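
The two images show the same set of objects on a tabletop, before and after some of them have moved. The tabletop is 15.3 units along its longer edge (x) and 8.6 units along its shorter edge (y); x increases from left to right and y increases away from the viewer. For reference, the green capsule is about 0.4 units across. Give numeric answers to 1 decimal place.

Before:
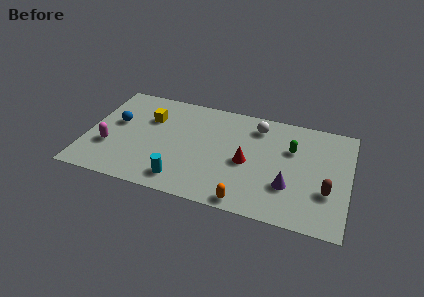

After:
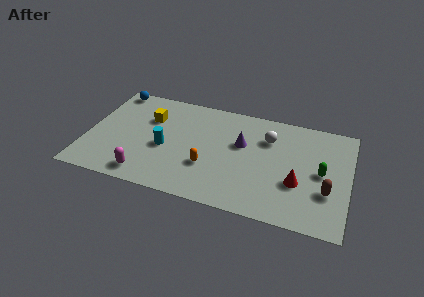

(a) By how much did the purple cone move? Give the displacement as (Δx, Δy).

(-2.9, 2.6)

The purple cone was at about (11.9, 2.7) and moved to about (9.0, 5.3).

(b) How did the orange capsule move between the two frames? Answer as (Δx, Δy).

(-2.4, 2.1)

The orange capsule started near (9.6, 0.8) and ended near (7.2, 2.9).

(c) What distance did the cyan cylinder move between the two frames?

2.6

The cyan cylinder was near (5.8, 1.4) before and (4.6, 3.7) after, so it travelled √(1.2² + 2.3²) ≈ 2.6 units.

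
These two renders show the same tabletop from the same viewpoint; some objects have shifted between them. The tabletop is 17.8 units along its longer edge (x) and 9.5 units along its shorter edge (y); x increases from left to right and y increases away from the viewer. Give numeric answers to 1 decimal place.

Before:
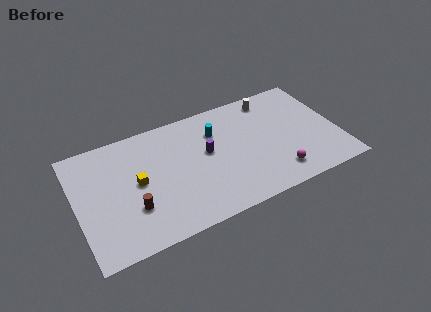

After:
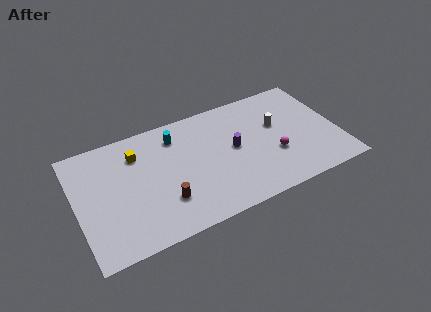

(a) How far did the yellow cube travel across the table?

2.3

The yellow cube was near (4.1, 4.9) before and (4.3, 7.2) after, so it travelled √(0.2² + 2.3²) ≈ 2.3 units.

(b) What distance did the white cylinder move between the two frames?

2.4

From (13.7, 8.2) to (13.8, 5.8), the white cylinder covered √(0.1² + 2.4²) ≈ 2.4 units.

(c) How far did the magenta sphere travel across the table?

1.6

The magenta sphere was near (13.3, 1.8) before and (13.3, 3.4) after, so it travelled √(0.0² + 1.6²) ≈ 1.6 units.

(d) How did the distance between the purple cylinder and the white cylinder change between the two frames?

-2.4

The distance was about 5.6 in the first image and 3.2 in the second, so they moved 2.4 units closer together.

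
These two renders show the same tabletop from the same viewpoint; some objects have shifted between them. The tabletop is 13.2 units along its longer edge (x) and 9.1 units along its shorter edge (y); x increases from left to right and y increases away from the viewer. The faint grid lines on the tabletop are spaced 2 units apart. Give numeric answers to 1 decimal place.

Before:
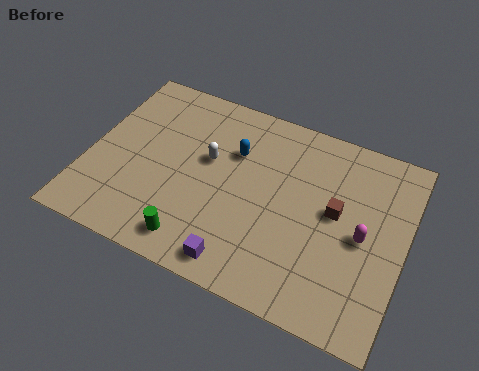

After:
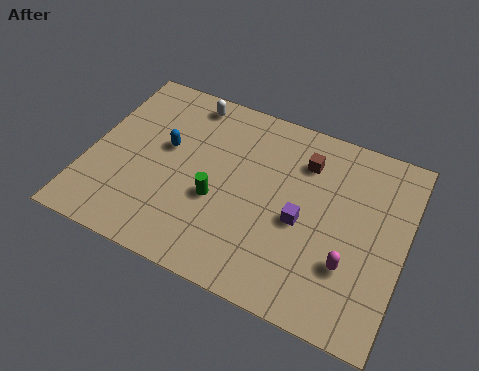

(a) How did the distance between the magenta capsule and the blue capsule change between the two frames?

+2.5

Before: roughly 5.9 units apart; after: 8.4. That's 2.5 units further apart.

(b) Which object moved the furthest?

the purple cube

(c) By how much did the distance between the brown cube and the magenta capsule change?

+3.3

Before: roughly 1.4 units apart; after: 4.7. That's 3.3 units further apart.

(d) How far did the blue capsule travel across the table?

2.9

The blue capsule was near (5.9, 6.2) before and (3.1, 5.3) after, so it travelled √(2.8² + 0.9²) ≈ 2.9 units.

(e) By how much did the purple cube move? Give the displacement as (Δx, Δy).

(2.2, 2.9)

From the two frames, the purple cube sits at roughly (6.8, 1.1) before and (9.0, 4.0) after.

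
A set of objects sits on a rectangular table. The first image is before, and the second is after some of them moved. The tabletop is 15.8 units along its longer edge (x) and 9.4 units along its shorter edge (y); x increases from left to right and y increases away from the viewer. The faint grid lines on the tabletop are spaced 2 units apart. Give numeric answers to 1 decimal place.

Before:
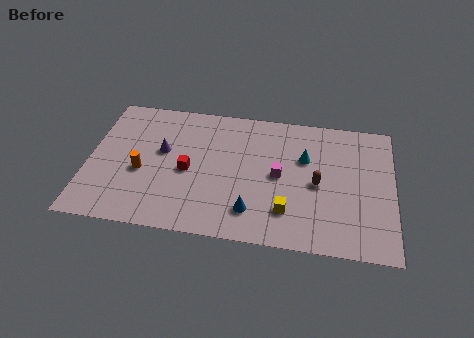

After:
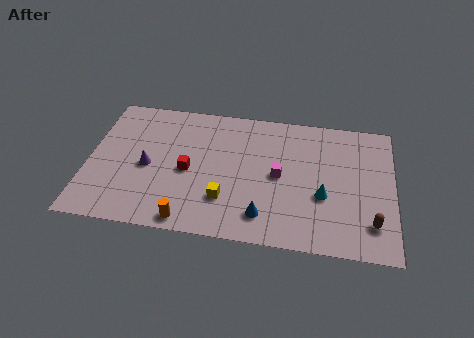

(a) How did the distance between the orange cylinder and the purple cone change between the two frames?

+2.2

Before: roughly 1.9 units apart; after: 4.1. That's 2.2 units further apart.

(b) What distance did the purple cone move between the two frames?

1.4

The purple cone was near (3.8, 5.5) before and (3.1, 4.3) after, so it travelled √(0.7² + 1.2²) ≈ 1.4 units.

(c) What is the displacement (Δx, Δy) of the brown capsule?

(2.8, -2.3)

The brown capsule was at about (11.9, 4.4) and moved to about (14.7, 2.1).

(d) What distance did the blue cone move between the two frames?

0.6

The blue cone was near (8.6, 2.0) before and (9.2, 1.8) after, so it travelled √(0.6² + 0.2²) ≈ 0.6 units.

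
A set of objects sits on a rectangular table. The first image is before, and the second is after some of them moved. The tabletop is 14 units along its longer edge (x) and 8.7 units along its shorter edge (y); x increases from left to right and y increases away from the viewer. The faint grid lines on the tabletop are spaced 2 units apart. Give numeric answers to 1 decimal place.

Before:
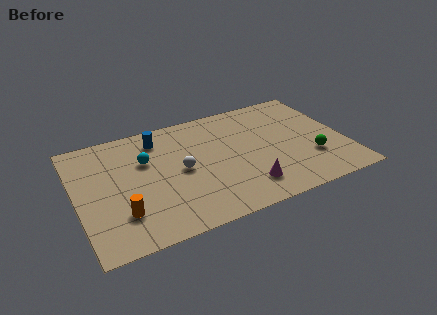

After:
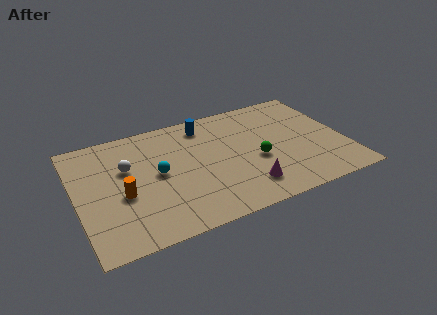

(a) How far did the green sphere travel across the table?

2.9

The green sphere was near (12.1, 2.7) before and (9.3, 3.6) after, so it travelled √(2.8² + 0.9²) ≈ 2.9 units.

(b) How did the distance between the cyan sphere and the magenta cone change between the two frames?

-1.1

Before: roughly 6.2 units apart; after: 5.1. That's 1.1 units closer together.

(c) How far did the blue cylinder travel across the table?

2.5

The blue cylinder was near (4.5, 7.1) before and (7.0, 7.3) after, so it travelled √(2.5² + 0.2²) ≈ 2.5 units.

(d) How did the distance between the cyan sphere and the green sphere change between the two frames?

-3.7

Before: roughly 8.9 units apart; after: 5.2. That's 3.7 units closer together.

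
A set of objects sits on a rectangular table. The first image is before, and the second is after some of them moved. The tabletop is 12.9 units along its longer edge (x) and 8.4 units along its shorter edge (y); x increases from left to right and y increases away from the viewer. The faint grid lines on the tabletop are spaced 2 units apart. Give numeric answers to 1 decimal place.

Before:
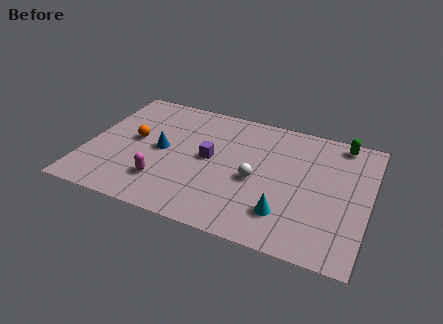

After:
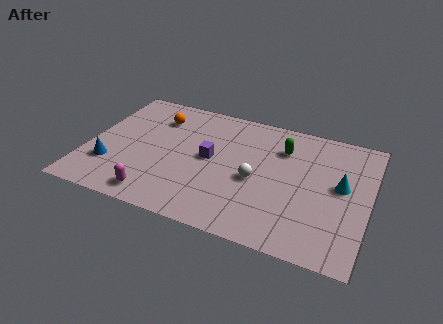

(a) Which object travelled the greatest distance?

the cyan cone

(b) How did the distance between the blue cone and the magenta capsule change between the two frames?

+0.5

The distance was about 2.1 in the first image and 2.6 in the second, so they moved 0.5 units further apart.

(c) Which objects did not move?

the purple cube and the white sphere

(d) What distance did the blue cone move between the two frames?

2.8

The blue cone moved from about (3.4, 4.2) to (1.2, 2.4), a distance of √(2.2² + 1.8²) ≈ 2.8.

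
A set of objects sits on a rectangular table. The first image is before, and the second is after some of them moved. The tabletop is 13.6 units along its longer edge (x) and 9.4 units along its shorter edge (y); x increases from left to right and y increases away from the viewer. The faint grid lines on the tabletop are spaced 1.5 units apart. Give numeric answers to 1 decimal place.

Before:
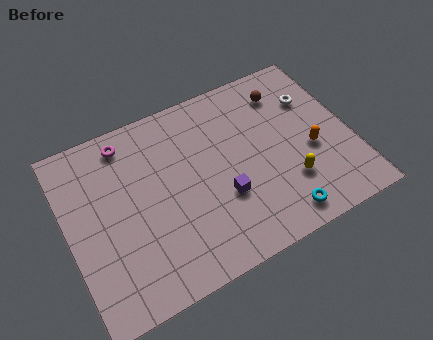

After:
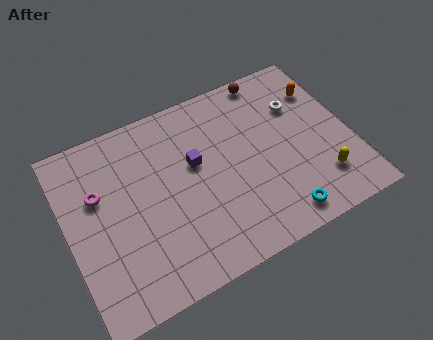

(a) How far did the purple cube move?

2.5

The purple cube was near (7.2, 3.3) before and (6.2, 5.6) after, so it travelled √(1.0² + 2.3²) ≈ 2.5 units.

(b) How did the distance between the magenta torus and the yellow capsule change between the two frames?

+2.0

Before: roughly 8.9 units apart; after: 10.9. That's 2.0 units further apart.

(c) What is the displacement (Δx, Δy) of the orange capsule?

(1.0, 3.0)

The orange capsule started near (11.6, 3.9) and ended near (12.6, 6.9).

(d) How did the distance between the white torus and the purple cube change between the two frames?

-0.6

Before: roughly 5.9 units apart; after: 5.3. That's 0.6 units closer together.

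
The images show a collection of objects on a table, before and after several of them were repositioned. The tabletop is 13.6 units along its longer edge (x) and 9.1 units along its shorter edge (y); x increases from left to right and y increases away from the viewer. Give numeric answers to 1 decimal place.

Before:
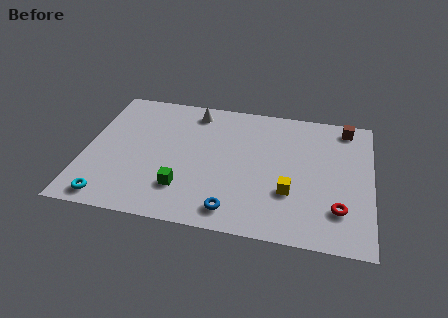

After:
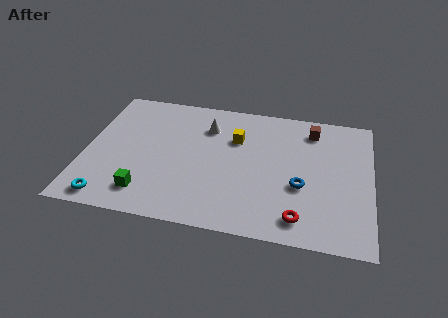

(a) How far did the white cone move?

1.2

From (5.0, 7.8) to (5.7, 6.8), the white cone covered √(0.7² + 1.0²) ≈ 1.2 units.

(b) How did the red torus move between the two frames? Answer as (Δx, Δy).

(-1.8, -0.9)

From the two frames, the red torus sits at roughly (12.1, 2.3) before and (10.3, 1.4) after.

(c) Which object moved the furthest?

the yellow cube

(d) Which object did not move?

the cyan torus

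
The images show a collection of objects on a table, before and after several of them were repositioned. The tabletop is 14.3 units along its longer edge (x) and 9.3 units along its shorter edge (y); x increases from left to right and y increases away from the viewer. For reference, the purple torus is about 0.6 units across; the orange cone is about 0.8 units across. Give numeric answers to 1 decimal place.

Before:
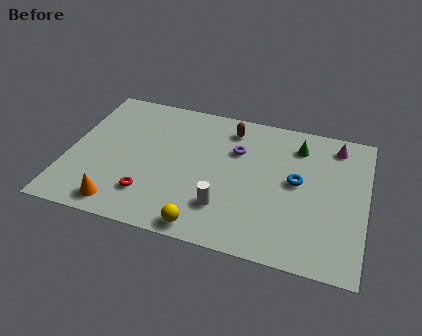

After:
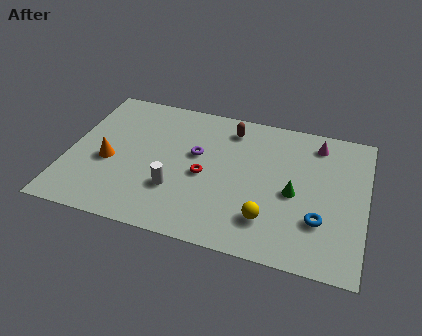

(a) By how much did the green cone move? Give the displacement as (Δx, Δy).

(0.0, -3.2)

The green cone started near (10.9, 7.4) and ended near (10.9, 4.2).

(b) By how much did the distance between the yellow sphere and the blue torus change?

-3.3

They were about 5.8 units apart before and 2.5 after — 3.3 units closer together.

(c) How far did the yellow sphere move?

3.2

The yellow sphere moved from about (6.9, 0.9) to (9.8, 2.2), a distance of √(2.9² + 1.3²) ≈ 3.2.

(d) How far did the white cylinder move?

2.5

The white cylinder moved from about (7.7, 2.4) to (5.3, 2.9), a distance of √(2.4² + 0.5²) ≈ 2.5.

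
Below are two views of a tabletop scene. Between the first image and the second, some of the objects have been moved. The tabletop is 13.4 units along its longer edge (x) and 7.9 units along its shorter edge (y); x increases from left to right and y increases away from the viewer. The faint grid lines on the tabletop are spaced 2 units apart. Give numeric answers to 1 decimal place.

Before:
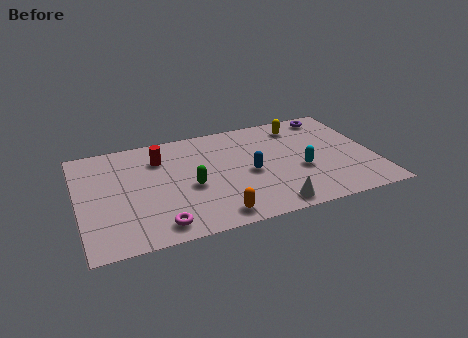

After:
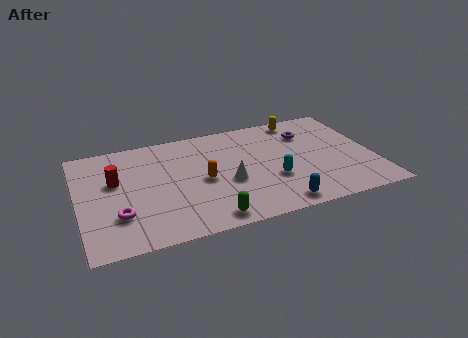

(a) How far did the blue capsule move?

2.9

From (7.7, 3.6) to (8.7, 0.9), the blue capsule covered √(1.0² + 2.7²) ≈ 2.9 units.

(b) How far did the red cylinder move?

2.4

The red cylinder was near (3.8, 5.9) before and (1.7, 4.8) after, so it travelled √(2.1² + 1.1²) ≈ 2.4 units.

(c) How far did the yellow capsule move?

0.5

The yellow capsule moved from about (10.3, 6.5) to (10.4, 7.0), a distance of √(0.1² + 0.5²) ≈ 0.5.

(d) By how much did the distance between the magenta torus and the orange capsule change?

+1.6

Before: roughly 2.5 units apart; after: 4.1. That's 1.6 units further apart.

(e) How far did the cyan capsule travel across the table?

1.3

The cyan capsule moved from about (10.0, 3.1) to (8.7, 2.8), a distance of √(1.3² + 0.3²) ≈ 1.3.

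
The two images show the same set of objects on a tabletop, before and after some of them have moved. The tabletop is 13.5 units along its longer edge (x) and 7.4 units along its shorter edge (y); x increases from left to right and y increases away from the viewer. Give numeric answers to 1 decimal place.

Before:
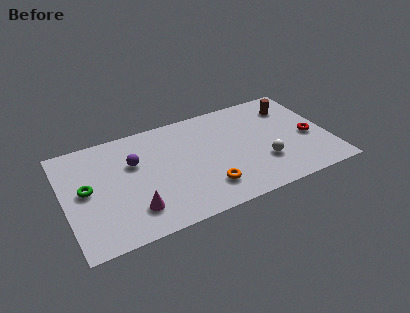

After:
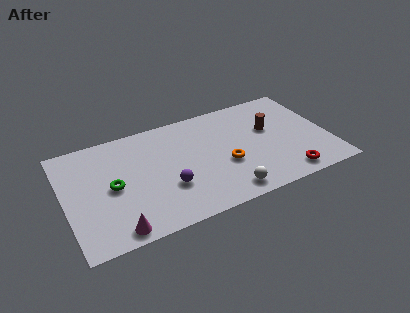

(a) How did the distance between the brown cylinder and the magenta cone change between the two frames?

-0.4

The distance was about 9.5 in the first image and 9.1 in the second, so they moved 0.4 units closer together.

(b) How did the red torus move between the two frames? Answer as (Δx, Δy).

(-1.5, -2.2)

The red torus started near (12.5, 3.2) and ended near (11.0, 1.0).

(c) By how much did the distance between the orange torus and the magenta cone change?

+2.5

Before: roughly 3.7 units apart; after: 6.2. That's 2.5 units further apart.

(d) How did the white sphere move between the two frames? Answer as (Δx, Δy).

(-2.1, -1.3)

The white sphere started near (10.0, 2.3) and ended near (7.9, 1.0).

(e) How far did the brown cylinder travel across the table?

1.8

The brown cylinder was near (11.9, 5.7) before and (10.6, 4.5) after, so it travelled √(1.3² + 1.2²) ≈ 1.8 units.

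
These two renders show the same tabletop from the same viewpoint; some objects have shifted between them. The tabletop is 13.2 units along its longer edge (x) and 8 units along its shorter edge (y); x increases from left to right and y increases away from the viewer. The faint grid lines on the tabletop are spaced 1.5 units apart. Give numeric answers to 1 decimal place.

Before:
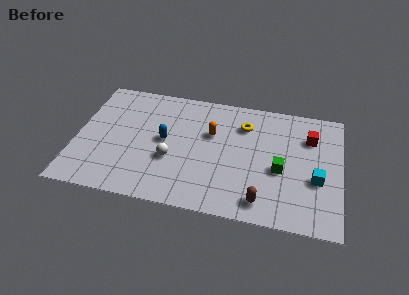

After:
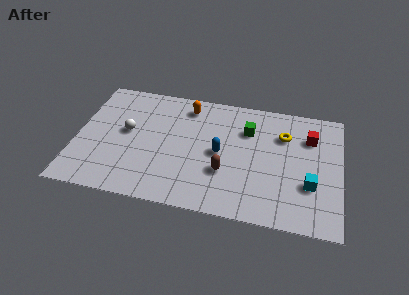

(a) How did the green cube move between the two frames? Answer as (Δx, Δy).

(-1.7, 2.3)

The green cube was at about (10.2, 3.4) and moved to about (8.5, 5.7).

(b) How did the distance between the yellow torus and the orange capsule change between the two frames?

+3.2

Before: roughly 1.8 units apart; after: 5.0. That's 3.2 units further apart.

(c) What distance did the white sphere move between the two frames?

2.7

The white sphere moved from about (4.8, 3.0) to (2.5, 4.4), a distance of √(2.3² + 1.4²) ≈ 2.7.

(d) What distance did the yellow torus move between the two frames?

2.0

The yellow torus moved from about (8.3, 6.0) to (10.3, 5.7), a distance of √(2.0² + 0.3²) ≈ 2.0.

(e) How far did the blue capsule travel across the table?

2.8

The blue capsule moved from about (4.4, 4.2) to (7.2, 3.9), a distance of √(2.8² + 0.3²) ≈ 2.8.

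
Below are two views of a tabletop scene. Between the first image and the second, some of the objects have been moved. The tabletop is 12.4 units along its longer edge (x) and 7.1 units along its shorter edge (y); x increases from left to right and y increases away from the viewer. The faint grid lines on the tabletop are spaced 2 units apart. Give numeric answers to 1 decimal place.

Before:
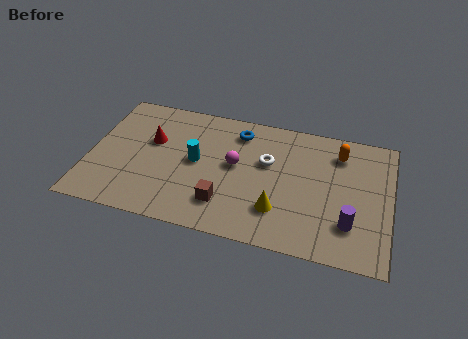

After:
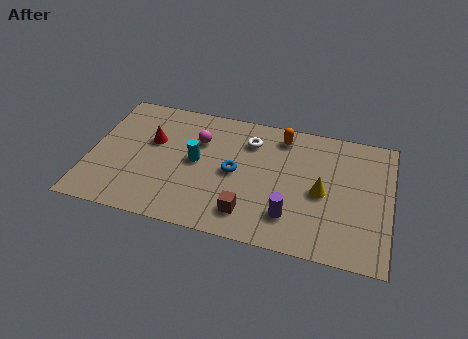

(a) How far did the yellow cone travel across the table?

2.2

The yellow cone moved from about (7.9, 1.9) to (9.6, 3.3), a distance of √(1.7² + 1.4²) ≈ 2.2.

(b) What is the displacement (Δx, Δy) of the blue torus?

(0.0, -2.3)

The blue torus was at about (6.0, 5.8) and moved to about (6.0, 3.5).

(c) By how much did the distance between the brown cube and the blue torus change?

-1.9

Before: roughly 4.1 units apart; after: 2.2. That's 1.9 units closer together.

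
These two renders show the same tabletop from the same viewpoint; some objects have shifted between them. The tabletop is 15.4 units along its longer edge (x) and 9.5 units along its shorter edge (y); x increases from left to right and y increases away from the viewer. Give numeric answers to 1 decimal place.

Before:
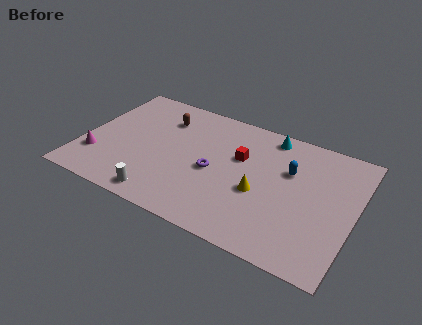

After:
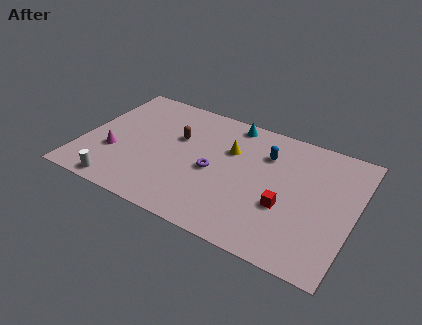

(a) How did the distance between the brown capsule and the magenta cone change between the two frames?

-1.3

They were about 5.6 units apart before and 4.3 after — 1.3 units closer together.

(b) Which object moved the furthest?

the red cube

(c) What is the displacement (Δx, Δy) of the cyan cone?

(-2.2, 0.1)

The cyan cone was at about (10.2, 8.4) and moved to about (8.0, 8.5).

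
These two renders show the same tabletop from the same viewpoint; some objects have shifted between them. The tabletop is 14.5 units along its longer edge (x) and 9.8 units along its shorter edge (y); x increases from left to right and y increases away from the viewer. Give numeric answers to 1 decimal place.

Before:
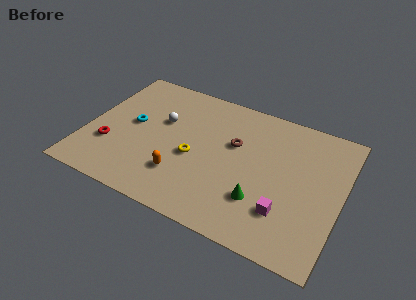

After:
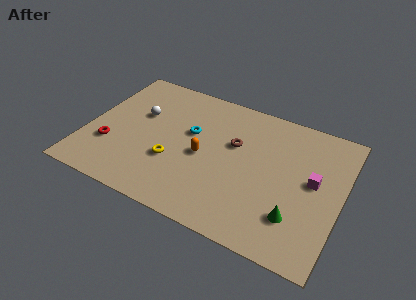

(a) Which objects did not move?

the brown torus and the red torus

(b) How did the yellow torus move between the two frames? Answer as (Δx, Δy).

(-1.1, -0.8)

The yellow torus started near (6.2, 4.2) and ended near (5.1, 3.4).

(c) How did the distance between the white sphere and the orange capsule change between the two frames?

+0.4

Before: roughly 3.8 units apart; after: 4.2. That's 0.4 units further apart.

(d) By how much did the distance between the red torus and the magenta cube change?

+1.5

Before: roughly 10.1 units apart; after: 11.6. That's 1.5 units further apart.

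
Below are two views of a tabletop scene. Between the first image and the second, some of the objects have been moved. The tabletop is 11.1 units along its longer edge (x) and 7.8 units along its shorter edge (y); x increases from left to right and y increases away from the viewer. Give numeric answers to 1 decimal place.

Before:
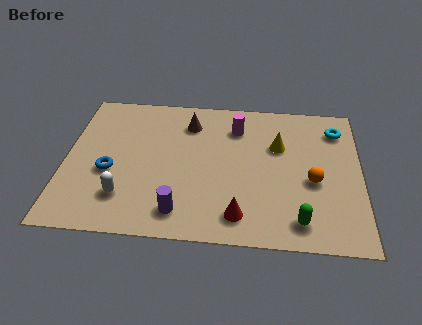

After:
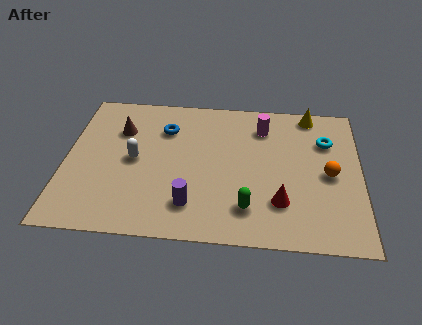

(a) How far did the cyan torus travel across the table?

0.8

The cyan torus moved from about (10.2, 6.2) to (9.8, 5.5), a distance of √(0.4² + 0.7²) ≈ 0.8.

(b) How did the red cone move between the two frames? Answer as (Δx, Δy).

(1.5, 0.8)

The red cone started near (6.6, 1.3) and ended near (8.1, 2.1).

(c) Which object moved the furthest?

the blue torus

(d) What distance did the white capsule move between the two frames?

2.0

The white capsule moved from about (2.3, 1.9) to (2.6, 3.9), a distance of √(0.3² + 2.0²) ≈ 2.0.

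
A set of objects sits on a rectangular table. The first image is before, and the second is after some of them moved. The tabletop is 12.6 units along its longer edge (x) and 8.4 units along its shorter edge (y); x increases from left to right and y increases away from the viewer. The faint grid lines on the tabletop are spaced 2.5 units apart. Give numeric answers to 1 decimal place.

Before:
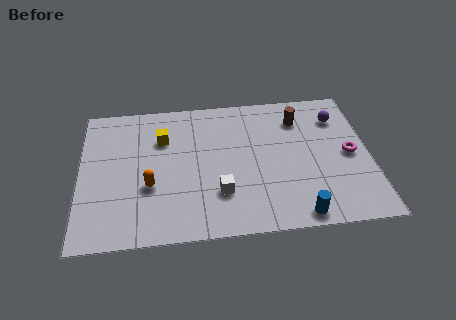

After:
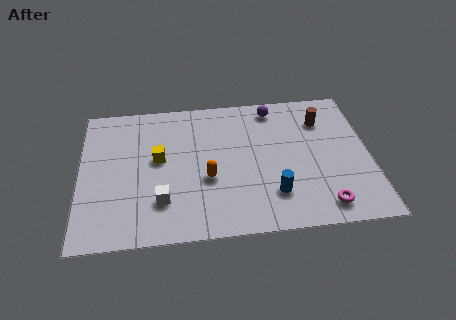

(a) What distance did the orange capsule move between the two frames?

2.5

From (3.0, 3.1) to (5.5, 3.3), the orange capsule covered √(2.5² + 0.2²) ≈ 2.5 units.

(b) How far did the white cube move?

2.5

From (6.0, 2.4) to (3.5, 2.2), the white cube covered √(2.5² + 0.2²) ≈ 2.5 units.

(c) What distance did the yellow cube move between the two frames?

1.2

From (3.6, 5.9) to (3.4, 4.7), the yellow cube covered √(0.2² + 1.2²) ≈ 1.2 units.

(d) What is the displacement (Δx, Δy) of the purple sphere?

(-2.8, 0.9)

From the two frames, the purple sphere sits at roughly (11.3, 6.4) before and (8.5, 7.3) after.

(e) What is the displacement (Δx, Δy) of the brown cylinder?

(1.0, -0.2)

From the two frames, the brown cylinder sits at roughly (9.6, 6.5) before and (10.6, 6.3) after.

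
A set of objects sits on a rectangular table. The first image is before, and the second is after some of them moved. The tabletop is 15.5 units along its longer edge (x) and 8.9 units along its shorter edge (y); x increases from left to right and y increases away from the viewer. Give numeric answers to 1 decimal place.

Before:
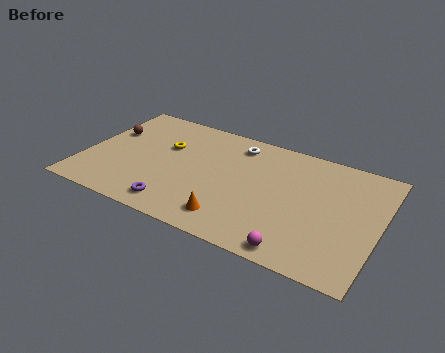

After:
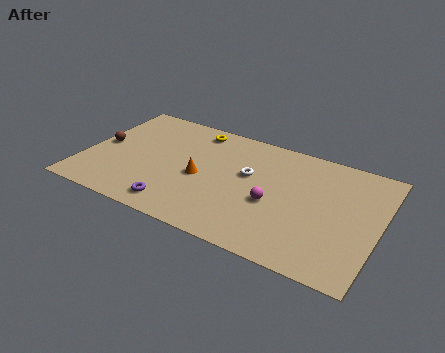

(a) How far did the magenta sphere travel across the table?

3.2

From (11.7, 0.9) to (10.1, 3.7), the magenta sphere covered √(1.6² + 2.8²) ≈ 3.2 units.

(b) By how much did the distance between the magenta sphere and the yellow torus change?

-2.8

They were about 9.0 units apart before and 6.2 after — 2.8 units closer together.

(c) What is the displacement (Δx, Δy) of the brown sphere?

(-0.2, -1.2)

The brown sphere was at about (1.0, 5.7) and moved to about (0.8, 4.5).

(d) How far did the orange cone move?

3.1

The orange cone moved from about (8.2, 1.6) to (6.2, 4.0), a distance of √(2.0² + 2.4²) ≈ 3.1.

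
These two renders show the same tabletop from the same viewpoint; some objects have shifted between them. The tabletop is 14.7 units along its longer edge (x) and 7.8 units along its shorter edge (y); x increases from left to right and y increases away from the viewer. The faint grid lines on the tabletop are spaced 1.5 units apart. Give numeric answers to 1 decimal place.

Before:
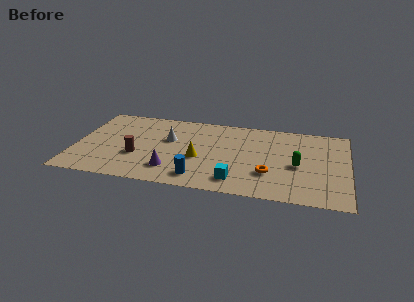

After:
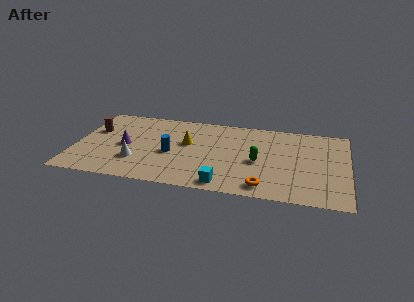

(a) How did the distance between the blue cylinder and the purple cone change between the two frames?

+0.9

They were about 1.6 units apart before and 2.5 after — 0.9 units further apart.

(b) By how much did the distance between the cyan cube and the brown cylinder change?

+2.8

Before: roughly 5.6 units apart; after: 8.4. That's 2.8 units further apart.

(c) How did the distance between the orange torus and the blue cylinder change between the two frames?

+1.7

They were about 3.9 units apart before and 5.6 after — 1.7 units further apart.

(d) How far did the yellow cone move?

1.6

The yellow cone was near (6.7, 3.2) before and (6.0, 4.6) after, so it travelled √(0.7² + 1.4²) ≈ 1.6 units.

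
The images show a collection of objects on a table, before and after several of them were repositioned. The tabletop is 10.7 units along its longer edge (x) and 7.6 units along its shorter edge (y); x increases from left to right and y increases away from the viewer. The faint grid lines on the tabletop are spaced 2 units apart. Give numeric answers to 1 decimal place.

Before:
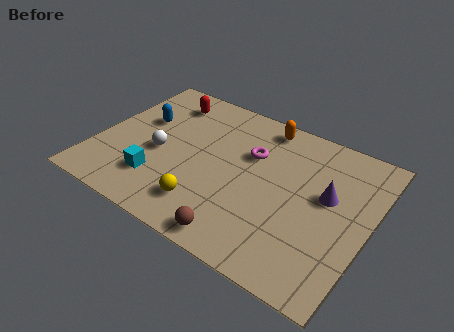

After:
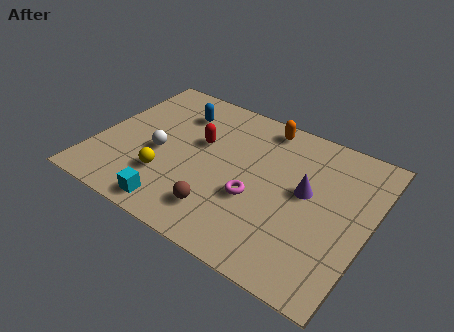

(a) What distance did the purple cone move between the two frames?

0.8

The purple cone moved from about (9.0, 4.4) to (8.2, 4.2), a distance of √(0.8² + 0.2²) ≈ 0.8.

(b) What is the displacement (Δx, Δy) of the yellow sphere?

(-1.7, 0.6)

The yellow sphere was at about (4.7, 1.6) and moved to about (3.0, 2.2).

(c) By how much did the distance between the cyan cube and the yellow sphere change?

-0.6

The distance was about 2.0 in the first image and 1.4 in the second, so they moved 0.6 units closer together.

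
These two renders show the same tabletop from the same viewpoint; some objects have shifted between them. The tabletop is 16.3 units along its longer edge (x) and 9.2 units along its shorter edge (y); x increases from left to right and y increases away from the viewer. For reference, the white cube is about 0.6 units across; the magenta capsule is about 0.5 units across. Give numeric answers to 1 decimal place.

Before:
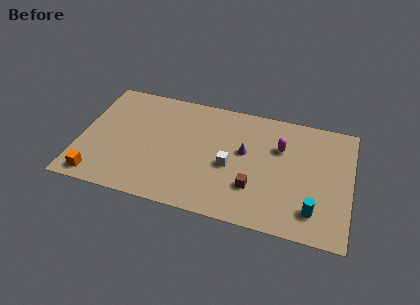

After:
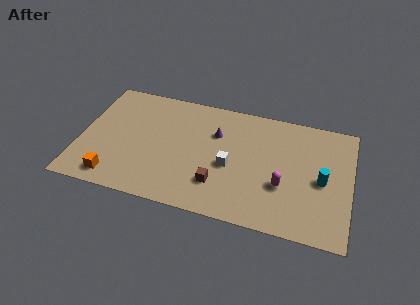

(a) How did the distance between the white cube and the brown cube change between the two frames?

-0.3

The distance was about 2.0 in the first image and 1.7 in the second, so they moved 0.3 units closer together.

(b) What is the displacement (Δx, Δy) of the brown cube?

(-2.1, -0.3)

The brown cube was at about (10.6, 2.7) and moved to about (8.5, 2.4).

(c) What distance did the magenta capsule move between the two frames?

2.9

From (12.0, 6.2) to (12.3, 3.3), the magenta capsule covered √(0.3² + 2.9²) ≈ 2.9 units.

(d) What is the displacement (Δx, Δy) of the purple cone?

(-1.8, 1.0)

The purple cone was at about (9.9, 5.3) and moved to about (8.1, 6.3).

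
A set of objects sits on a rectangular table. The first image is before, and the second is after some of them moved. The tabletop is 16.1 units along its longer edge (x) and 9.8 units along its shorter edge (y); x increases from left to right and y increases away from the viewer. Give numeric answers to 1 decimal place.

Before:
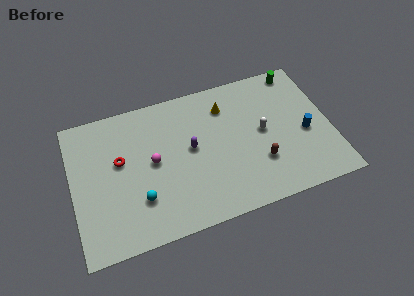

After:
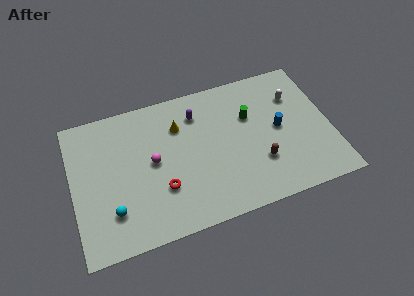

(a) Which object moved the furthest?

the green cylinder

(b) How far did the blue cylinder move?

1.8

The blue cylinder moved from about (14.5, 4.2) to (12.9, 5.0), a distance of √(1.6² + 0.8²) ≈ 1.8.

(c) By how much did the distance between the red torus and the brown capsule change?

-2.8

They were about 8.9 units apart before and 6.1 after — 2.8 units closer together.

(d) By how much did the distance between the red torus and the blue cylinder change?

-3.9

They were about 11.6 units apart before and 7.7 after — 3.9 units closer together.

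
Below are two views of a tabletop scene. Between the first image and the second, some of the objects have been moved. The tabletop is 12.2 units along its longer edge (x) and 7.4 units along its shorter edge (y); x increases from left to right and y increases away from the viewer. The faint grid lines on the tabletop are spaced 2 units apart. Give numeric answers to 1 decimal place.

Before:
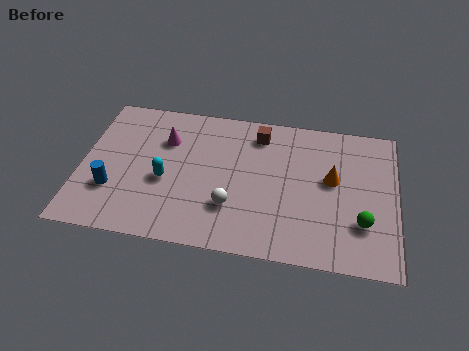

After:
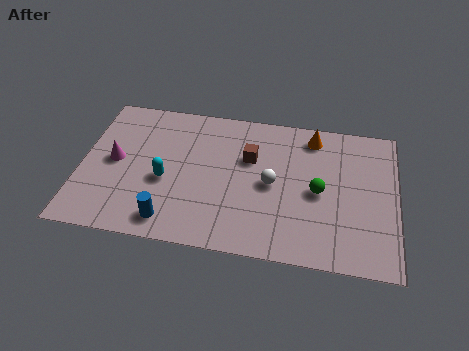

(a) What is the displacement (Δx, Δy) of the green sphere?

(-1.7, 1.3)

The green sphere was at about (10.9, 2.2) and moved to about (9.2, 3.5).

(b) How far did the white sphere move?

2.1

From (5.9, 2.2) to (7.4, 3.6), the white sphere covered √(1.5² + 1.4²) ≈ 2.1 units.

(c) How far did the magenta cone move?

2.4

The magenta cone was near (3.2, 5.2) before and (1.3, 3.8) after, so it travelled √(1.9² + 1.4²) ≈ 2.4 units.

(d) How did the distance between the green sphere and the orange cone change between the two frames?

+0.5

Before: roughly 2.3 units apart; after: 2.8. That's 0.5 units further apart.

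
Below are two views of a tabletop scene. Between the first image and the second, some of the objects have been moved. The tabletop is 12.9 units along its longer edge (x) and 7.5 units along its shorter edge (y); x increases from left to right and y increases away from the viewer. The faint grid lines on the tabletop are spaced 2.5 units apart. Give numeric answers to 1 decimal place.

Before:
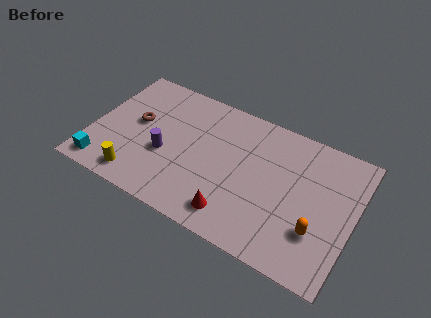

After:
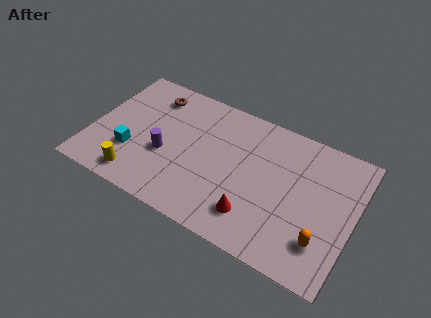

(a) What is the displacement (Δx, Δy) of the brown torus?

(0.5, 1.9)

The brown torus was at about (2.1, 4.2) and moved to about (2.6, 6.1).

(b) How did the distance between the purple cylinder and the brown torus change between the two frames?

+1.3

They were about 2.0 units apart before and 3.3 after — 1.3 units further apart.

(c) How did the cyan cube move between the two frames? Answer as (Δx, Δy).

(1.2, 1.4)

From the two frames, the cyan cube sits at roughly (0.9, 1.0) before and (2.1, 2.4) after.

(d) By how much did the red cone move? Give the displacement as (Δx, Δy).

(0.9, 0.4)

The red cone was at about (7.4, 1.3) and moved to about (8.3, 1.7).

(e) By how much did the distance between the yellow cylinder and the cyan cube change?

-0.3

Before: roughly 1.7 units apart; after: 1.4. That's 0.3 units closer together.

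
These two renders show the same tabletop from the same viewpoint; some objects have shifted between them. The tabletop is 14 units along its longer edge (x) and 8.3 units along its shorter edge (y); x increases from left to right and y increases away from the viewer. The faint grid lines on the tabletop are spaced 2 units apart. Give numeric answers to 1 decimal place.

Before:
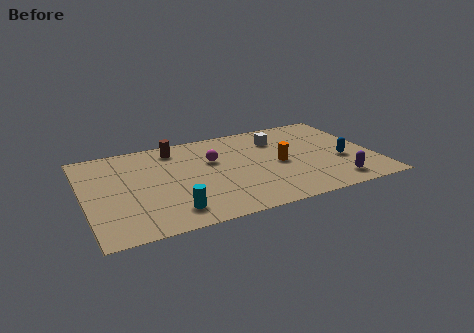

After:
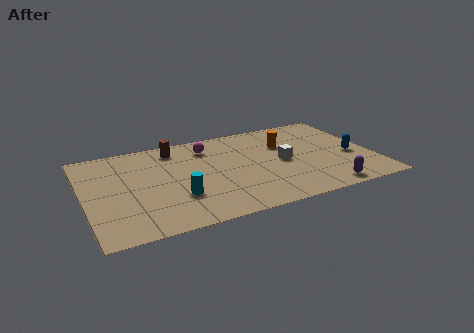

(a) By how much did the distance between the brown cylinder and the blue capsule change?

+0.4

Before: roughly 8.7 units apart; after: 9.1. That's 0.4 units further apart.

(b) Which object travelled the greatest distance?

the white cube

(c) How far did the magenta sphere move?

1.3

The magenta sphere was near (6.3, 5.3) before and (6.2, 6.6) after, so it travelled √(0.1² + 1.3²) ≈ 1.3 units.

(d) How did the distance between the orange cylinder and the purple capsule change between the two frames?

+1.4

They were about 3.5 units apart before and 4.9 after — 1.4 units further apart.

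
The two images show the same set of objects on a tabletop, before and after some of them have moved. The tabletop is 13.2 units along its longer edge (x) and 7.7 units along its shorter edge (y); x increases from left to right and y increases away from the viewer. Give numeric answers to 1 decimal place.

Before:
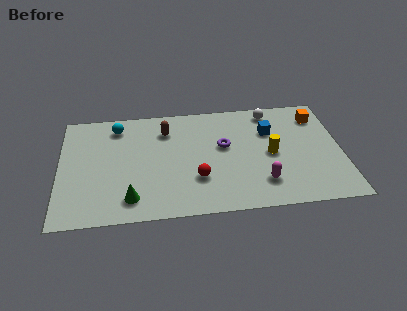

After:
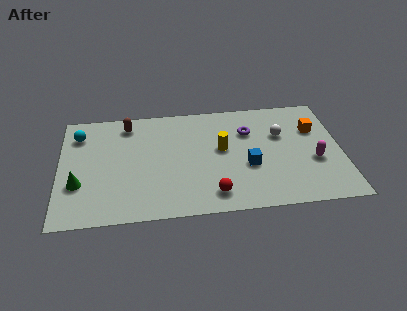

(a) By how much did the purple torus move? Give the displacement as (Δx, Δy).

(1.2, 0.9)

From the two frames, the purple torus sits at roughly (7.7, 4.5) before and (8.9, 5.4) after.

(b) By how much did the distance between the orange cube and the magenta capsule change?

-2.9

The distance was about 5.1 in the first image and 2.2 in the second, so they moved 2.9 units closer together.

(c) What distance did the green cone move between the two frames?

2.7

From (3.3, 1.4) to (0.9, 2.6), the green cone covered √(2.4² + 1.2²) ≈ 2.7 units.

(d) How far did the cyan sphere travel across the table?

1.8

From (2.7, 6.4) to (0.9, 6.0), the cyan sphere covered √(1.8² + 0.4²) ≈ 1.8 units.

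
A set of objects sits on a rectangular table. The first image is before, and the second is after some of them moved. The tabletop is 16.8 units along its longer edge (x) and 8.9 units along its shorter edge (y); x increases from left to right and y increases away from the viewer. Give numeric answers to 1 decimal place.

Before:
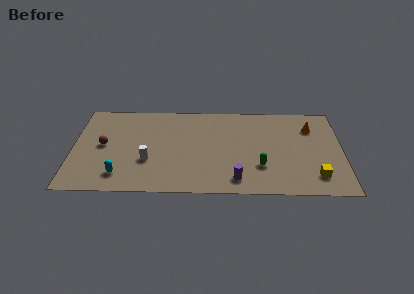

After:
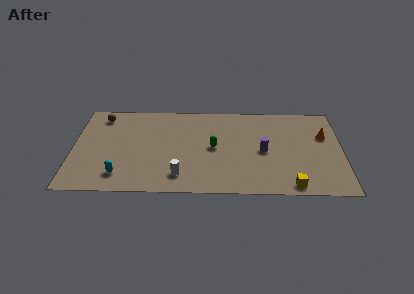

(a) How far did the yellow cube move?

1.7

From (15.1, 1.8) to (13.6, 0.9), the yellow cube covered √(1.5² + 0.9²) ≈ 1.7 units.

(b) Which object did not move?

the cyan capsule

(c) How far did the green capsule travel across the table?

3.4

From (11.7, 2.7) to (8.8, 4.5), the green capsule covered √(2.9² + 1.8²) ≈ 3.4 units.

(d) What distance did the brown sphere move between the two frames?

2.9

The brown sphere was near (1.9, 4.6) before and (1.7, 7.5) after, so it travelled √(0.2² + 2.9²) ≈ 2.9 units.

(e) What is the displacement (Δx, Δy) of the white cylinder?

(2.0, -1.4)

The white cylinder started near (4.7, 3.1) and ended near (6.7, 1.7).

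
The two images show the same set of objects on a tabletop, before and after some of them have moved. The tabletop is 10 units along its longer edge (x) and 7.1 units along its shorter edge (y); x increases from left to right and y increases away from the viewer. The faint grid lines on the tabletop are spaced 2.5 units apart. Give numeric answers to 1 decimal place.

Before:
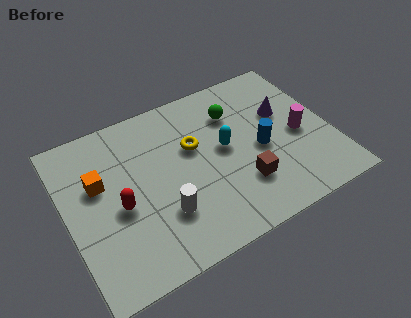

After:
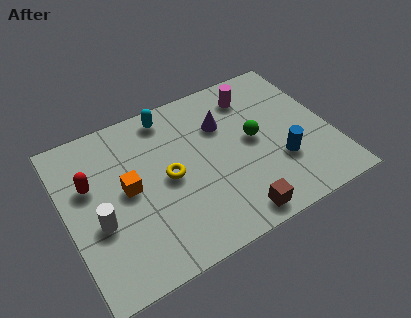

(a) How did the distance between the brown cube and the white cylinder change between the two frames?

+2.2

Before: roughly 3.0 units apart; after: 5.2. That's 2.2 units further apart.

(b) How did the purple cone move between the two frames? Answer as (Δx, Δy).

(-2.3, 0.5)

From the two frames, the purple cone sits at roughly (8.4, 4.4) before and (6.1, 4.9) after.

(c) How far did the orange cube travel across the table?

1.2

From (1.3, 4.4) to (2.3, 3.7), the orange cube covered √(1.0² + 0.7²) ≈ 1.2 units.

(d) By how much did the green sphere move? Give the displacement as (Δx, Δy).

(0.5, -1.5)

The green sphere was at about (6.6, 5.2) and moved to about (7.1, 3.7).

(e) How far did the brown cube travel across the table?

1.3

The brown cube was near (6.4, 2.0) before and (5.9, 0.8) after, so it travelled √(0.5² + 1.2²) ≈ 1.3 units.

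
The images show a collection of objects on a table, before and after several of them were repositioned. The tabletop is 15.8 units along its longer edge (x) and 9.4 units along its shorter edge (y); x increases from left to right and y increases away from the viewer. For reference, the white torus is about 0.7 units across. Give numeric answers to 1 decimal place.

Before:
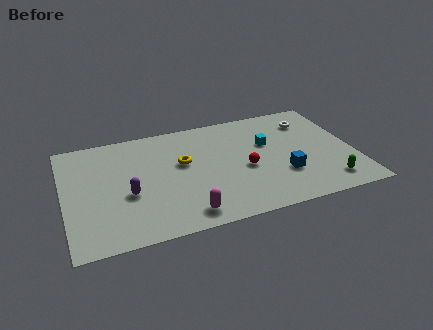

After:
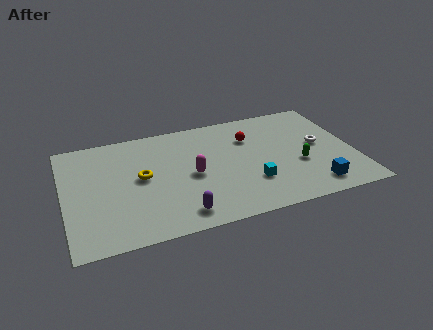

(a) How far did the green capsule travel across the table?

2.4

The green capsule was near (14.1, 1.6) before and (12.7, 3.6) after, so it travelled √(1.4² + 2.0²) ≈ 2.4 units.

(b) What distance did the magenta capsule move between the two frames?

3.2

The magenta capsule moved from about (6.3, 1.3) to (6.9, 4.4), a distance of √(0.6² + 3.1²) ≈ 3.2.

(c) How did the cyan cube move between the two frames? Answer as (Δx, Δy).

(-1.2, -3.1)

The cyan cube started near (11.2, 5.9) and ended near (10.0, 2.8).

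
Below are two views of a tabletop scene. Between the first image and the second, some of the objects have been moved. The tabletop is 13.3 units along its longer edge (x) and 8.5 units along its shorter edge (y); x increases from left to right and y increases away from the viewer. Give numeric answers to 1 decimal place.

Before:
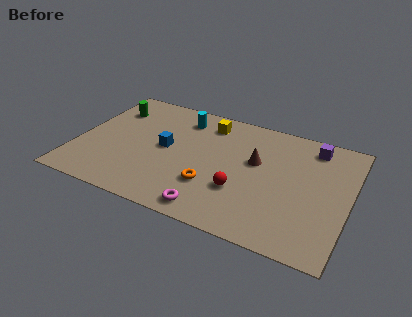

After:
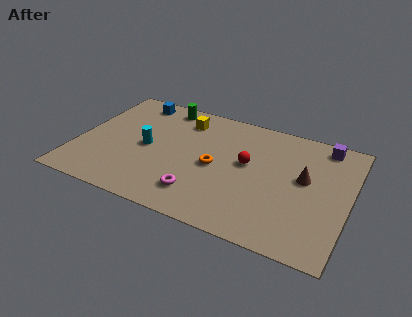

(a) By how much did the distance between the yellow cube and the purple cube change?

+1.7

Before: roughly 5.2 units apart; after: 6.9. That's 1.7 units further apart.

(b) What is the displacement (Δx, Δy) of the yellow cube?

(-1.2, -0.2)

From the two frames, the yellow cube sits at roughly (6.1, 7.0) before and (4.9, 6.8) after.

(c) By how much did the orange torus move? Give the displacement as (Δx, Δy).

(0.0, 1.4)

The orange torus started near (6.8, 2.6) and ended near (6.8, 4.0).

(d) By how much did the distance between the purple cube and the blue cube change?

+2.0

They were about 7.5 units apart before and 9.5 after — 2.0 units further apart.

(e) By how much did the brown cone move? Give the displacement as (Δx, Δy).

(2.4, -0.3)

From the two frames, the brown cone sits at roughly (8.7, 5.1) before and (11.1, 4.8) after.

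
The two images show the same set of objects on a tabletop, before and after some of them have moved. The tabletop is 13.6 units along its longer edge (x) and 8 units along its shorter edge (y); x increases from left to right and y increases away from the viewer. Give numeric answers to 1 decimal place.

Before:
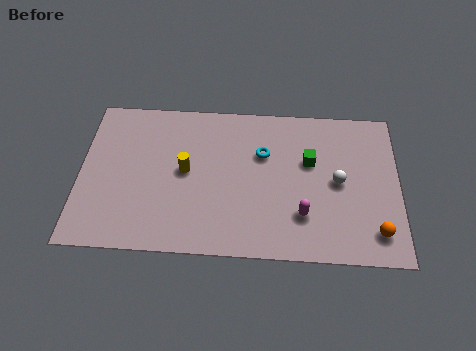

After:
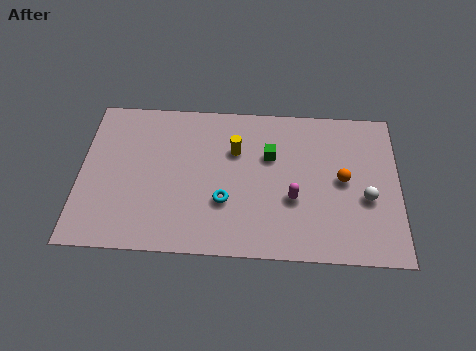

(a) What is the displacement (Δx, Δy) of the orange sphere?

(-1.4, 2.6)

The orange sphere started near (12.6, 1.5) and ended near (11.2, 4.1).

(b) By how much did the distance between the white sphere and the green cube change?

+3.0

Before: roughly 1.6 units apart; after: 4.6. That's 3.0 units further apart.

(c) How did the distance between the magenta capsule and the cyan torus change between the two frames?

-0.6

They were about 3.5 units apart before and 2.9 after — 0.6 units closer together.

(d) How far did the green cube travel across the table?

1.7

From (9.8, 5.0) to (8.1, 5.2), the green cube covered √(1.7² + 0.2²) ≈ 1.7 units.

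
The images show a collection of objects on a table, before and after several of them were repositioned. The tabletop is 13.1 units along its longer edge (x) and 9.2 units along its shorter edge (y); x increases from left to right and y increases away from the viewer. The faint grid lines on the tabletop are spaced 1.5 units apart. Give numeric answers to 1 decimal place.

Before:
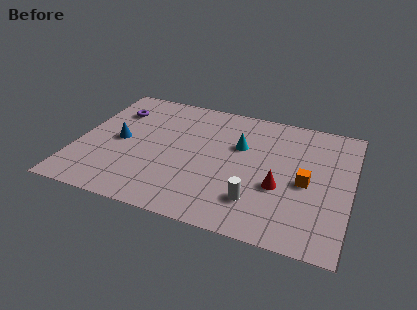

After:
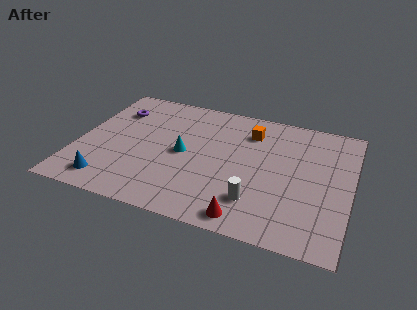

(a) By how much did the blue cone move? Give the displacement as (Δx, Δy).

(-0.2, -3.1)

The blue cone was at about (2.0, 4.5) and moved to about (1.8, 1.4).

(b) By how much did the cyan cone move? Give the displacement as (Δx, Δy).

(-2.6, -1.4)

The cyan cone started near (7.7, 5.9) and ended near (5.1, 4.5).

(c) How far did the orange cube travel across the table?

4.1

The orange cube was near (11.0, 4.2) before and (8.1, 7.1) after, so it travelled √(2.9² + 2.9²) ≈ 4.1 units.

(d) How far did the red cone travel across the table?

2.8

The red cone was near (9.8, 3.5) before and (8.5, 1.0) after, so it travelled √(1.3² + 2.5²) ≈ 2.8 units.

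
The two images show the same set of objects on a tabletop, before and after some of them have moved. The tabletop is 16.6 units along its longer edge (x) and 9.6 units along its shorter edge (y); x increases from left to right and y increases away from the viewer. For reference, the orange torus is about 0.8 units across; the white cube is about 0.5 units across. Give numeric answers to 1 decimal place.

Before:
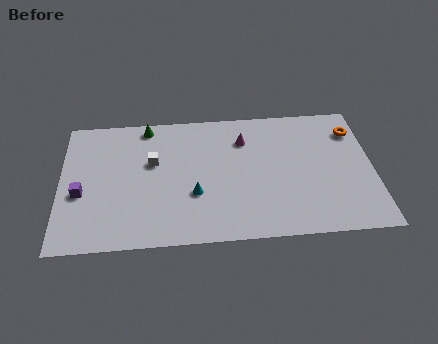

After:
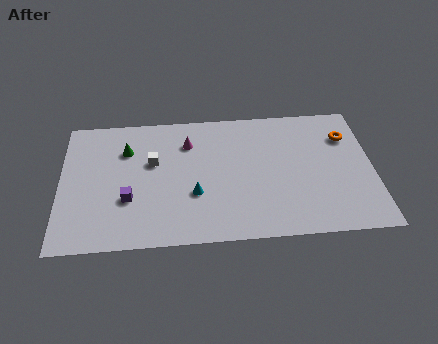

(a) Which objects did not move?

the white cube and the cyan cone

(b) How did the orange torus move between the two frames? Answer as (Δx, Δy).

(-0.4, -0.4)

The orange torus was at about (15.7, 7.4) and moved to about (15.3, 7.0).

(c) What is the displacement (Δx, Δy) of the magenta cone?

(-3.0, 0.0)

The magenta cone started near (9.8, 7.2) and ended near (6.8, 7.2).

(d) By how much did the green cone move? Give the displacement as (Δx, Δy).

(-1.1, -1.7)

From the two frames, the green cone sits at roughly (4.6, 8.6) before and (3.5, 6.9) after.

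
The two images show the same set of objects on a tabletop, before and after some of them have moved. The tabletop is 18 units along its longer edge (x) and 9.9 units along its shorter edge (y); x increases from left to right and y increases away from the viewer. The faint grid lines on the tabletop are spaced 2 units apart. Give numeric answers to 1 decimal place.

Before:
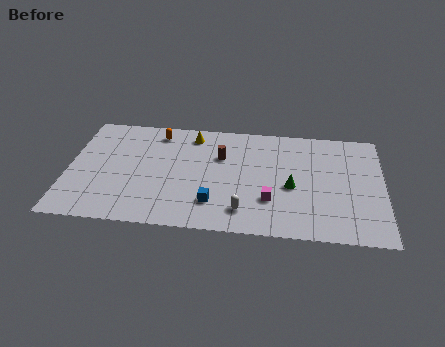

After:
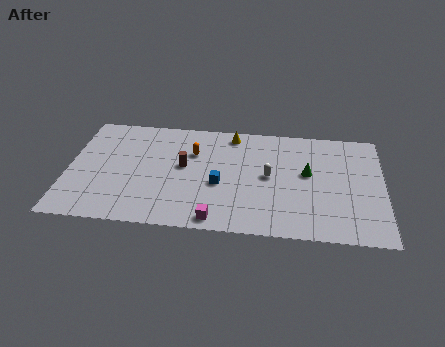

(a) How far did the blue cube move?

1.7

From (8.4, 2.4) to (8.7, 4.1), the blue cube covered √(0.3² + 1.7²) ≈ 1.7 units.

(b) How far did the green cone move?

1.6

The green cone was near (12.8, 4.3) before and (13.7, 5.6) after, so it travelled √(0.9² + 1.3²) ≈ 1.6 units.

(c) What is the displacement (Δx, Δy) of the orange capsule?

(2.1, -1.6)

From the two frames, the orange capsule sits at roughly (5.0, 8.4) before and (7.1, 6.8) after.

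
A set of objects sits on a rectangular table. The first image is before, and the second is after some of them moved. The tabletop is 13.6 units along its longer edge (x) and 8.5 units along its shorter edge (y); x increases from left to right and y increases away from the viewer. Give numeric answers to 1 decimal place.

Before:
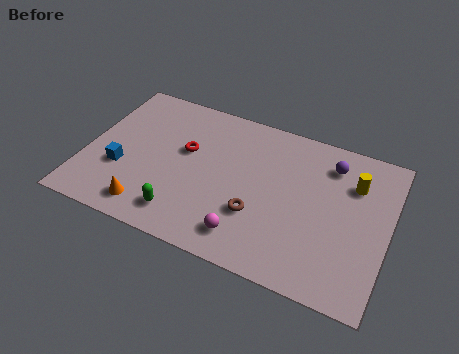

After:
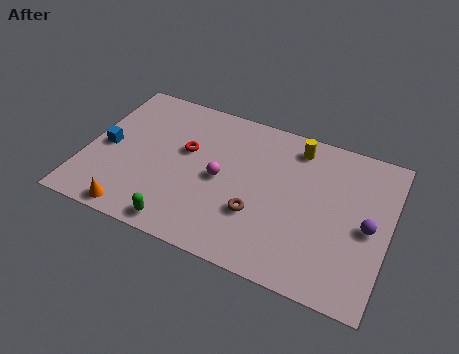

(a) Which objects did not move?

the brown torus and the red torus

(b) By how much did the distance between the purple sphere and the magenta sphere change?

+0.4

Before: roughly 6.2 units apart; after: 6.6. That's 0.4 units further apart.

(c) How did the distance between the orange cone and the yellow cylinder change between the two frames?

-0.7

The distance was about 9.9 in the first image and 9.2 in the second, so they moved 0.7 units closer together.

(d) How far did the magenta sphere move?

3.0

The magenta sphere was near (7.6, 1.5) before and (6.1, 4.1) after, so it travelled √(1.5² + 2.6²) ≈ 3.0 units.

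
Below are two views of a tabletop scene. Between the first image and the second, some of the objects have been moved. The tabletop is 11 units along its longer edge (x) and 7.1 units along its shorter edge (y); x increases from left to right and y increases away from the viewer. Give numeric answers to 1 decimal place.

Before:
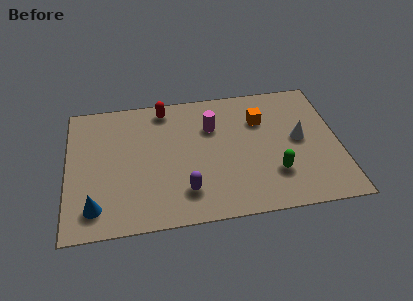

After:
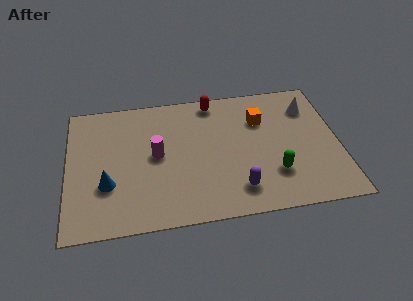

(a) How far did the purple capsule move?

2.1

The purple capsule was near (4.7, 1.6) before and (6.8, 1.4) after, so it travelled √(2.1² + 0.2²) ≈ 2.1 units.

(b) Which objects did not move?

the orange cube and the green capsule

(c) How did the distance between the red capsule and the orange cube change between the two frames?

-1.8

They were about 4.1 units apart before and 2.3 after — 1.8 units closer together.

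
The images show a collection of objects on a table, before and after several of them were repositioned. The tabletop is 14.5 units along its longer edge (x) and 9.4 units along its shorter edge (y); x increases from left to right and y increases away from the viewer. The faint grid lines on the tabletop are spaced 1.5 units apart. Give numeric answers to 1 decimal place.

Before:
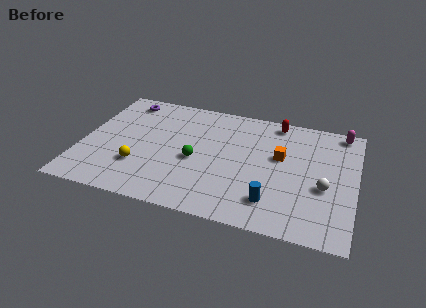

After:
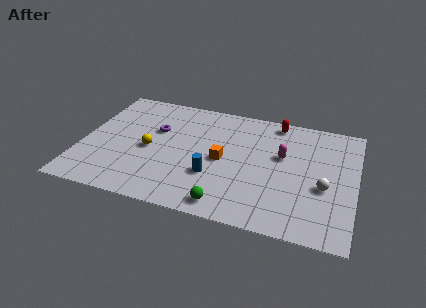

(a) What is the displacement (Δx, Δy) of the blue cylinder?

(-3.2, 1.1)

The blue cylinder was at about (10.3, 2.0) and moved to about (7.1, 3.1).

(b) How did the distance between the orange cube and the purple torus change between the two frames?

-5.0

They were about 9.0 units apart before and 4.0 after — 5.0 units closer together.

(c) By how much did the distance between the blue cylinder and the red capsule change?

-0.3

They were about 6.4 units apart before and 6.1 after — 0.3 units closer together.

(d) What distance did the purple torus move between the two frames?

2.8

The purple torus moved from about (1.9, 8.1) to (3.8, 6.0), a distance of √(1.9² + 2.1²) ≈ 2.8.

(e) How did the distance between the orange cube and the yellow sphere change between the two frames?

-3.9

Before: roughly 7.8 units apart; after: 3.9. That's 3.9 units closer together.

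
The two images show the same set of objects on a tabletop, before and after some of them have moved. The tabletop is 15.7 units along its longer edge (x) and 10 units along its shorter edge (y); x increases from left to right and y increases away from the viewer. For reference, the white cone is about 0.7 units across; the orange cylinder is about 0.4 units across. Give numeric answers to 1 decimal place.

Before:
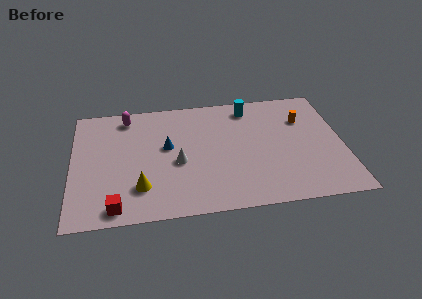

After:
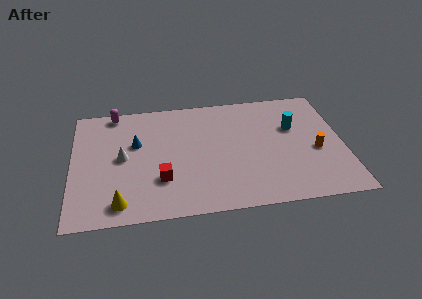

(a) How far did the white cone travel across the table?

3.3

The white cone moved from about (6.1, 4.3) to (2.9, 5.1), a distance of √(3.2² + 0.8²) ≈ 3.3.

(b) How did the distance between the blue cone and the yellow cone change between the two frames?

+1.3

The distance was about 3.6 in the first image and 4.9 in the second, so they moved 1.3 units further apart.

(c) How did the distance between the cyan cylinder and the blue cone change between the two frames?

+3.6

Before: roughly 5.6 units apart; after: 9.2. That's 3.6 units further apart.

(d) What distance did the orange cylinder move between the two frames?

2.9

The orange cylinder moved from about (13.5, 7.0) to (14.1, 4.2), a distance of √(0.6² + 2.8²) ≈ 2.9.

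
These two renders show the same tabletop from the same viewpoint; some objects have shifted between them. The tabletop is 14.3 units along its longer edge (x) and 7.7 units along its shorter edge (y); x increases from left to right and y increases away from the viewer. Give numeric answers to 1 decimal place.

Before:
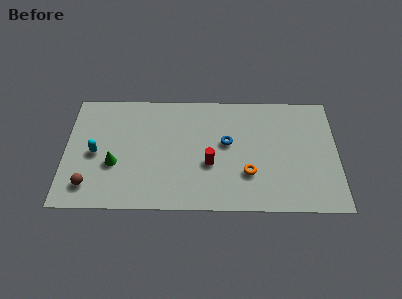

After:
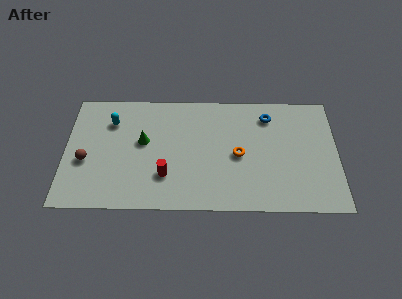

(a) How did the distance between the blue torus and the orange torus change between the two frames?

+0.8

Before: roughly 2.3 units apart; after: 3.1. That's 0.8 units further apart.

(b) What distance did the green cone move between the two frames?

2.1

From (2.6, 2.9) to (4.1, 4.4), the green cone covered √(1.5² + 1.5²) ≈ 2.1 units.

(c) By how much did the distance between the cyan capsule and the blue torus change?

+1.4

They were about 6.9 units apart before and 8.3 after — 1.4 units further apart.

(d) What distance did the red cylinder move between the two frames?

2.4

The red cylinder was near (7.6, 3.0) before and (5.3, 2.2) after, so it travelled √(2.3² + 0.8²) ≈ 2.4 units.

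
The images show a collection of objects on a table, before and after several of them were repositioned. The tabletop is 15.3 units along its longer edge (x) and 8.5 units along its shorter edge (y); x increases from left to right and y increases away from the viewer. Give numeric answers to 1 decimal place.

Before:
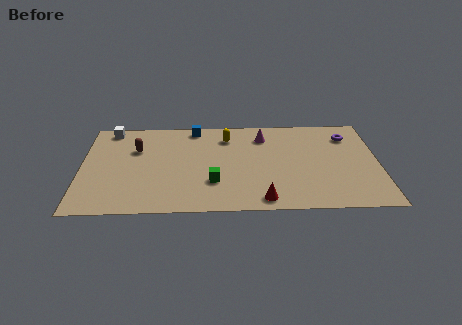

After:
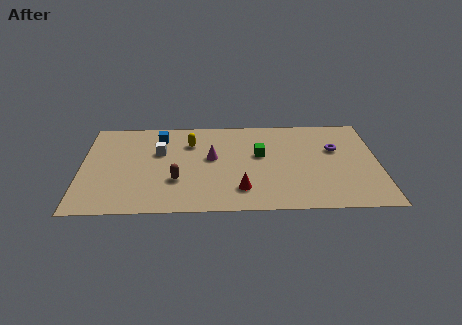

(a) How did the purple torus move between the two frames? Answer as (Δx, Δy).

(-0.7, -1.2)

The purple torus started near (13.8, 6.6) and ended near (13.1, 5.4).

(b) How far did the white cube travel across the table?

3.4

From (1.4, 7.6) to (4.0, 5.4), the white cube covered √(2.6² + 2.2²) ≈ 3.4 units.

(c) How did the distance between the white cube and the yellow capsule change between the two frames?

-4.4

They were about 6.2 units apart before and 1.8 after — 4.4 units closer together.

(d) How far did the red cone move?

1.4

The red cone moved from about (9.3, 1.0) to (8.2, 1.9), a distance of √(1.1² + 0.9²) ≈ 1.4.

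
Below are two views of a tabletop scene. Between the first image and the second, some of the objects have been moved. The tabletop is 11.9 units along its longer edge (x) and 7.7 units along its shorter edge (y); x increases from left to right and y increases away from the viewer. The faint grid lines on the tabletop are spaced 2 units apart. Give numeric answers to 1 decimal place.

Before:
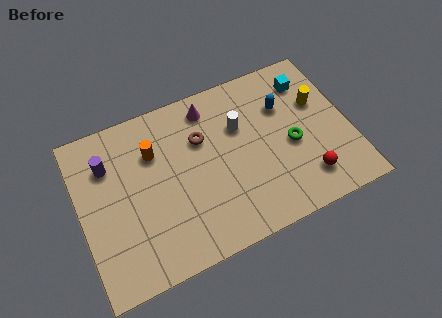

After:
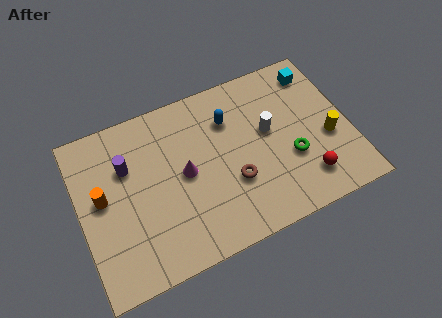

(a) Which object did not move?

the red sphere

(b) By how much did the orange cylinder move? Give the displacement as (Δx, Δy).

(-2.4, -1.2)

The orange cylinder started near (3.4, 5.4) and ended near (1.0, 4.2).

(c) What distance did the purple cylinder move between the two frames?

0.9

The purple cylinder moved from about (1.4, 5.6) to (2.2, 5.2), a distance of √(0.8² + 0.4²) ≈ 0.9.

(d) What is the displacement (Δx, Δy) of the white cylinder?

(1.2, -0.7)

From the two frames, the white cylinder sits at roughly (7.2, 5.1) before and (8.4, 4.4) after.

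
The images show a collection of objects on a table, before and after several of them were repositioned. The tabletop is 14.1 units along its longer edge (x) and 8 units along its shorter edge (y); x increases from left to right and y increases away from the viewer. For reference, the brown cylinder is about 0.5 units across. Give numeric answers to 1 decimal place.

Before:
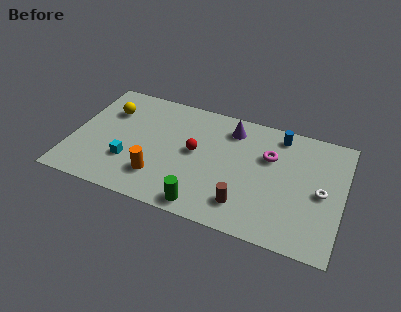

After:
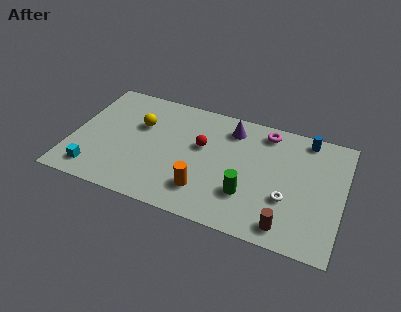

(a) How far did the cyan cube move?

2.1

The cyan cube moved from about (3.1, 2.5) to (1.4, 1.3), a distance of √(1.7² + 1.2²) ≈ 2.1.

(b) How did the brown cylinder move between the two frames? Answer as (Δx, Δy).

(2.2, -0.6)

From the two frames, the brown cylinder sits at roughly (9.2, 1.7) before and (11.4, 1.1) after.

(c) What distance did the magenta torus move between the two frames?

1.6

The magenta torus moved from about (10.2, 5.3) to (9.9, 6.9), a distance of √(0.3² + 1.6²) ≈ 1.6.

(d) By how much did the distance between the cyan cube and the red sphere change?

+2.6

They were about 3.8 units apart before and 6.4 after — 2.6 units further apart.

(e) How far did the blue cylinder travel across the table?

1.4

The blue cylinder moved from about (10.6, 6.9) to (12.0, 7.1), a distance of √(1.4² + 0.2²) ≈ 1.4.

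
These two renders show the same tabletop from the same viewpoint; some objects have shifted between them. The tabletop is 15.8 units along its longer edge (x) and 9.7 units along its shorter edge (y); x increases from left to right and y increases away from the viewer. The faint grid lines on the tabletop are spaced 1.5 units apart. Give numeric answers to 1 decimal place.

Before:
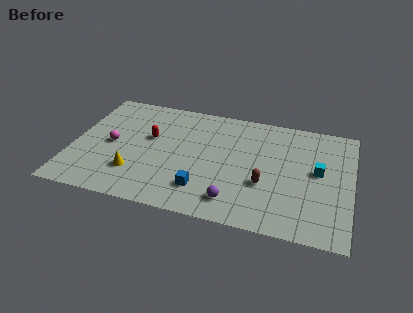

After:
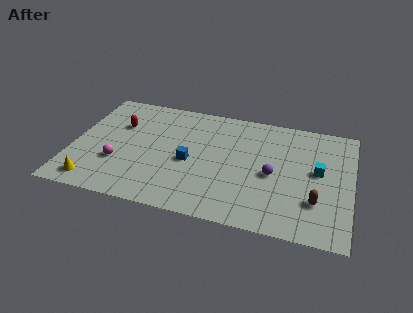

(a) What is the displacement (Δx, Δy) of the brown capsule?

(2.9, -0.7)

The brown capsule was at about (11.0, 3.5) and moved to about (13.9, 2.8).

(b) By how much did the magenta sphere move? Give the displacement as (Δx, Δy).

(0.5, -1.5)

The magenta sphere started near (2.2, 4.7) and ended near (2.7, 3.2).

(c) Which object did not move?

the cyan cube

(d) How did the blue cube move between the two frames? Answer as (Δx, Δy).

(-0.9, 2.1)

From the two frames, the blue cube sits at roughly (7.6, 2.2) before and (6.7, 4.3) after.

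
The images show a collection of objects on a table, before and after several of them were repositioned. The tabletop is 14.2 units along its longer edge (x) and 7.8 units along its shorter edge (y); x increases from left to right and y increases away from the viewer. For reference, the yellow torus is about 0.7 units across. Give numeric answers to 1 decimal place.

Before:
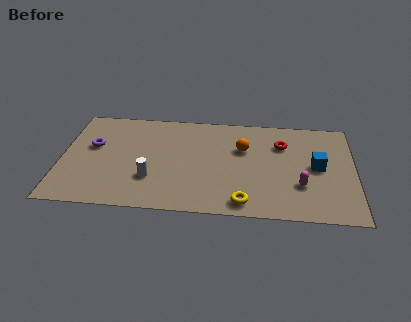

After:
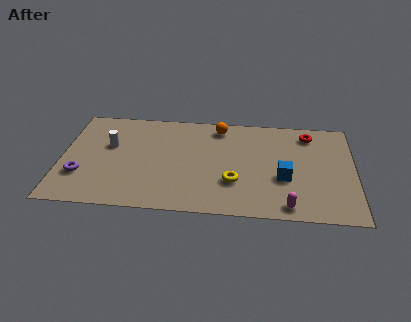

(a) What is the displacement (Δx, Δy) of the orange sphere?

(-1.2, 1.6)

The orange sphere started near (8.8, 5.1) and ended near (7.6, 6.7).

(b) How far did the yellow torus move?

1.6

The yellow torus was near (8.9, 1.0) before and (8.4, 2.5) after, so it travelled √(0.5² + 1.5²) ≈ 1.6 units.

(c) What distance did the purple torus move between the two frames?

2.4

The purple torus was near (1.5, 4.7) before and (1.0, 2.4) after, so it travelled √(0.5² + 2.3²) ≈ 2.4 units.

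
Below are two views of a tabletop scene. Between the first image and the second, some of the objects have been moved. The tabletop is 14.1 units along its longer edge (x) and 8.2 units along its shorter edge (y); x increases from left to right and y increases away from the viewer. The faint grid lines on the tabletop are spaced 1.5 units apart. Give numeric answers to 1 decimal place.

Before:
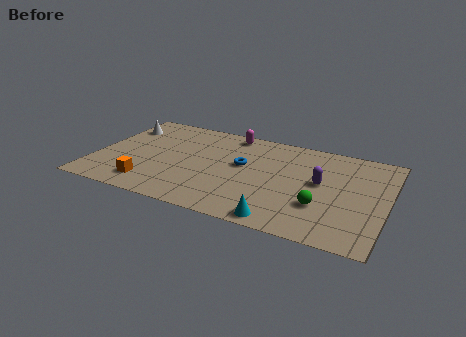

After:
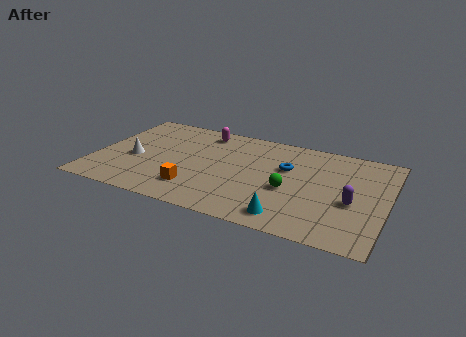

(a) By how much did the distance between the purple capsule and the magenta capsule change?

+2.9

They were about 5.5 units apart before and 8.4 after — 2.9 units further apart.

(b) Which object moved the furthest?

the white cone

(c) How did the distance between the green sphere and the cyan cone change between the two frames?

-0.3

They were about 2.5 units apart before and 2.2 after — 0.3 units closer together.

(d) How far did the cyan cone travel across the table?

0.5

The cyan cone was near (9.4, 0.8) before and (9.7, 1.2) after, so it travelled √(0.3² + 0.4²) ≈ 0.5 units.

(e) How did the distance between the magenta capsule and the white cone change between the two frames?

-0.8

The distance was about 5.4 in the first image and 4.6 in the second, so they moved 0.8 units closer together.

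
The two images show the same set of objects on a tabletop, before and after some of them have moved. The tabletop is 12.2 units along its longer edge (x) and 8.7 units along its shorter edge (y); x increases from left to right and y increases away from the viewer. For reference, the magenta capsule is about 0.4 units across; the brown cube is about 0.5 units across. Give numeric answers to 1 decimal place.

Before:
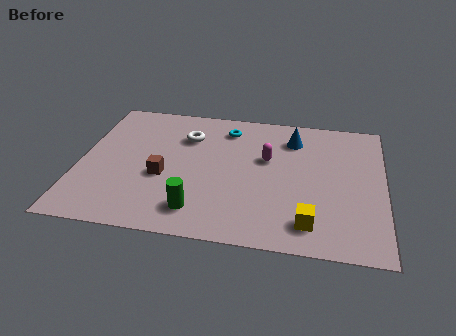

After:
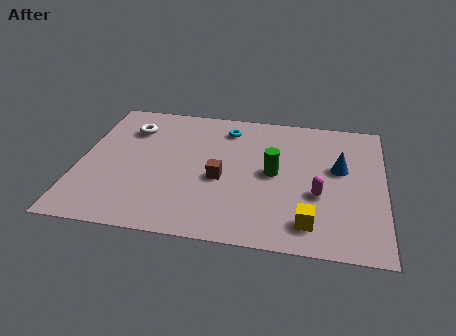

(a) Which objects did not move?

the cyan torus and the yellow cube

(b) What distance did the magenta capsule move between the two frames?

2.9

The magenta capsule was near (7.5, 5.3) before and (9.6, 3.3) after, so it travelled √(2.1² + 2.0²) ≈ 2.9 units.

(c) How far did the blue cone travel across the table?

2.5

The blue cone moved from about (8.5, 6.8) to (10.4, 5.1), a distance of √(1.9² + 1.7²) ≈ 2.5.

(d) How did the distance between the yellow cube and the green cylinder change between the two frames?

-1.1

They were about 4.4 units apart before and 3.3 after — 1.1 units closer together.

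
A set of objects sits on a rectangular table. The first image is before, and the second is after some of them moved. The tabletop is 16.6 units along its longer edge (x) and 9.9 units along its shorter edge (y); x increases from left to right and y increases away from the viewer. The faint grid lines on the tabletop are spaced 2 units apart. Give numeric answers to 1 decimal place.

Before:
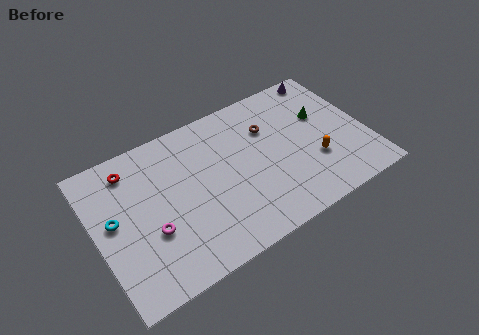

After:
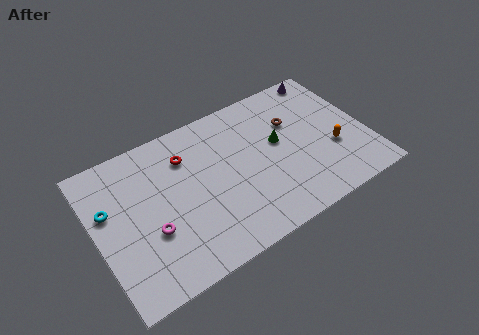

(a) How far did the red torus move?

3.4

The red torus was near (2.5, 8.2) before and (5.8, 7.4) after, so it travelled √(3.3² + 0.8²) ≈ 3.4 units.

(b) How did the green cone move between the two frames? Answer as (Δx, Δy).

(-2.9, -0.6)

From the two frames, the green cone sits at roughly (14.2, 6.2) before and (11.3, 5.6) after.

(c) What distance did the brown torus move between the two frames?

1.5

The brown torus moved from about (10.9, 6.9) to (12.4, 6.6), a distance of √(1.5² + 0.3²) ≈ 1.5.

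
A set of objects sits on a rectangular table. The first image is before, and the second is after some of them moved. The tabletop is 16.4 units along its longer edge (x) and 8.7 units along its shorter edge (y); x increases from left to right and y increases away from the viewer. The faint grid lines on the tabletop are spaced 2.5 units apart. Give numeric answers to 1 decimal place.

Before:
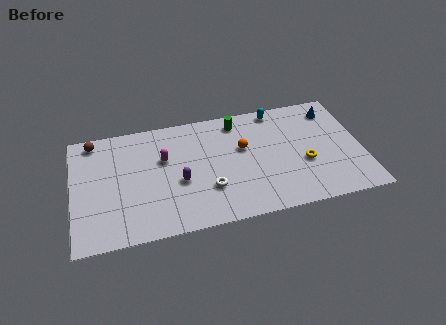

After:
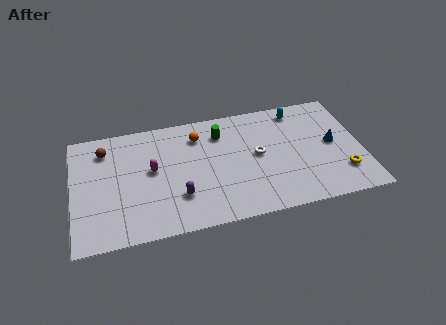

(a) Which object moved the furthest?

the white torus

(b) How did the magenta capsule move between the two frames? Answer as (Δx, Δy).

(-0.7, -0.7)

The magenta capsule was at about (5.2, 5.5) and moved to about (4.5, 4.8).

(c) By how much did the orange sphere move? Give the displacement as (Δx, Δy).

(-2.5, 1.5)

The orange sphere was at about (9.7, 5.3) and moved to about (7.2, 6.8).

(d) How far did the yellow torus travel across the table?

2.4

The yellow torus was near (13.1, 3.4) before and (15.2, 2.2) after, so it travelled √(2.1² + 1.2²) ≈ 2.4 units.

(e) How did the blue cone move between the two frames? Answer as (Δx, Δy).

(-0.2, -2.6)

The blue cone started near (15.0, 7.1) and ended near (14.8, 4.5).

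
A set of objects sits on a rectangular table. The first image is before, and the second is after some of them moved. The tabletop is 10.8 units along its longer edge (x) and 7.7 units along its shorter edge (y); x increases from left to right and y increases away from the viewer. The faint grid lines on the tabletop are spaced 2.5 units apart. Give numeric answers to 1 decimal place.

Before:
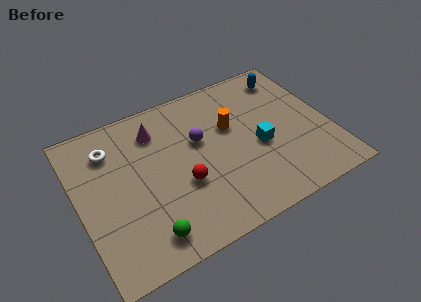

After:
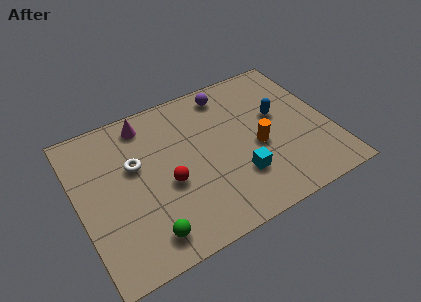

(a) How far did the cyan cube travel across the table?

1.6

The cyan cube moved from about (7.7, 3.3) to (6.6, 2.2), a distance of √(1.1² + 1.1²) ≈ 1.6.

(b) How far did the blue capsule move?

2.1

The blue capsule was near (9.5, 6.4) before and (8.7, 4.5) after, so it travelled √(0.8² + 1.9²) ≈ 2.1 units.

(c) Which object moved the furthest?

the purple sphere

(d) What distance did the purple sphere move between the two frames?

2.4

The purple sphere moved from about (5.3, 4.7) to (6.8, 6.6), a distance of √(1.5² + 1.9²) ≈ 2.4.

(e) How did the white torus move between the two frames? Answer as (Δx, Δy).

(0.9, -1.2)

The white torus was at about (1.6, 5.9) and moved to about (2.5, 4.7).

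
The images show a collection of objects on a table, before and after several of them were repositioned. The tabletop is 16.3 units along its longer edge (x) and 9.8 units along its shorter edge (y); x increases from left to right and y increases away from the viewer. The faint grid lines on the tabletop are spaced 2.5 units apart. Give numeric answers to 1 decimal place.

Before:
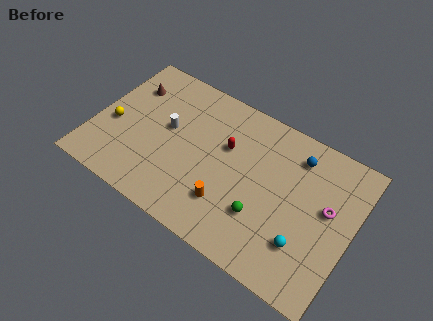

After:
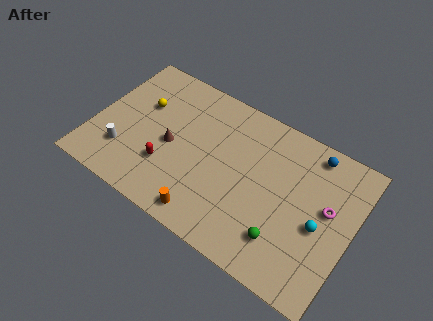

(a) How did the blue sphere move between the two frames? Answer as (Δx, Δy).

(0.9, 0.7)

The blue sphere was at about (12.4, 7.9) and moved to about (13.3, 8.6).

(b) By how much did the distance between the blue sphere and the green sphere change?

+1.3

Before: roughly 5.1 units apart; after: 6.4. That's 1.3 units further apart.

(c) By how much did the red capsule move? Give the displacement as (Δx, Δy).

(-3.3, -3.2)

The red capsule started near (8.2, 6.2) and ended near (4.9, 3.0).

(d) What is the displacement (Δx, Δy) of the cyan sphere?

(0.7, 1.6)

From the two frames, the cyan sphere sits at roughly (13.7, 2.7) before and (14.4, 4.3) after.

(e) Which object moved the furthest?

the red capsule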